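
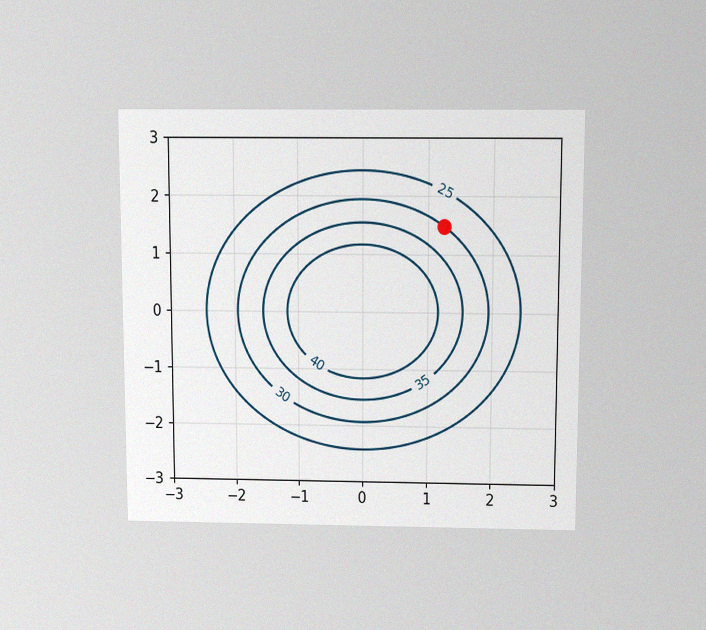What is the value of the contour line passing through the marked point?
30

The chart is viewed slightly from above, with some photo noise. The marked point sits on the contour labelled 30.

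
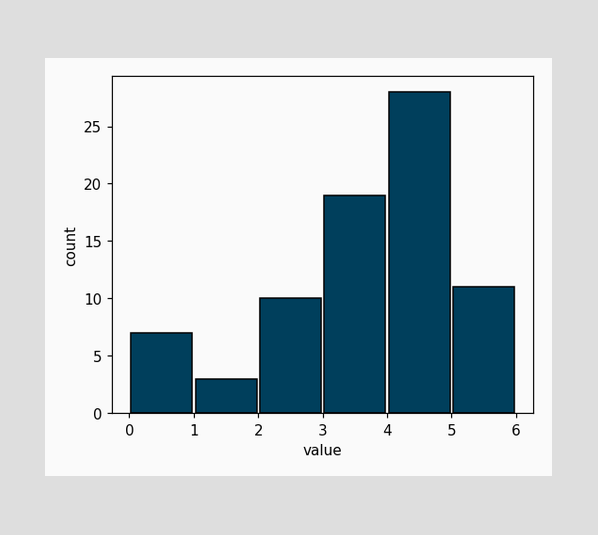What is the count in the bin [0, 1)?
7

The [0, 1) bin has height 7.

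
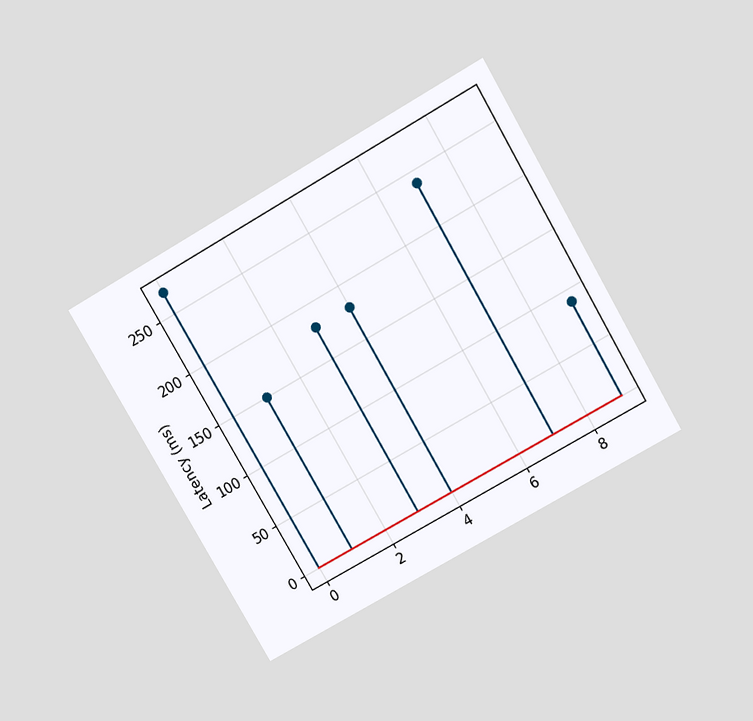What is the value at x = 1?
150ms

The chart is tilted about 30° counter-clockwise and viewed slightly from above. The stem at x=1 reaches 150ms.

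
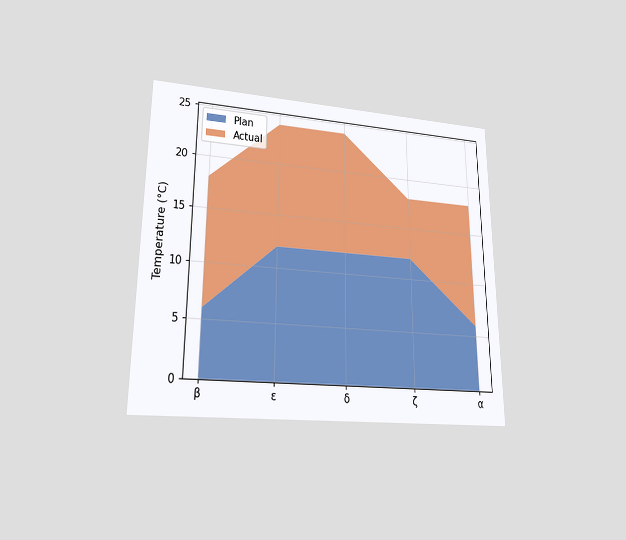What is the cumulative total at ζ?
18°C

The chart is viewed at a slight angle. The stacked total at ζ reaches 18°C.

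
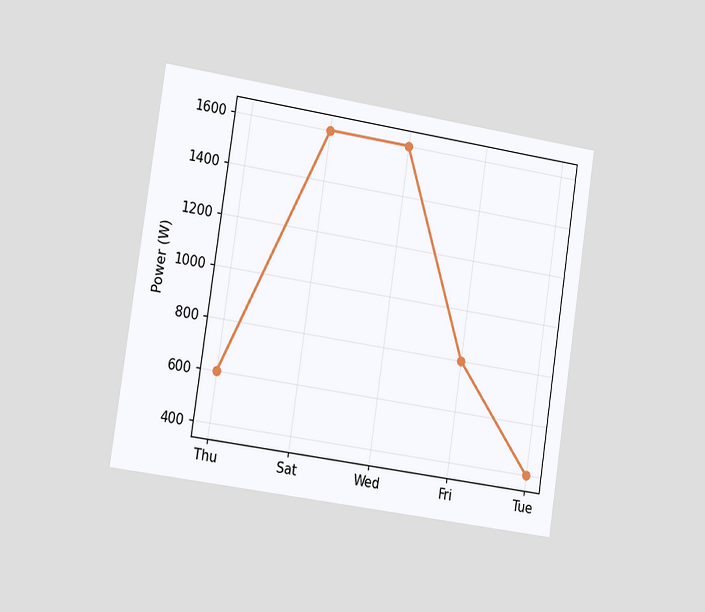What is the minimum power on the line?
400W

The chart is tilted about 8° clockwise and viewed slightly from the left. The lowest point is at Tue, and reading across to the y-axis gives 400W.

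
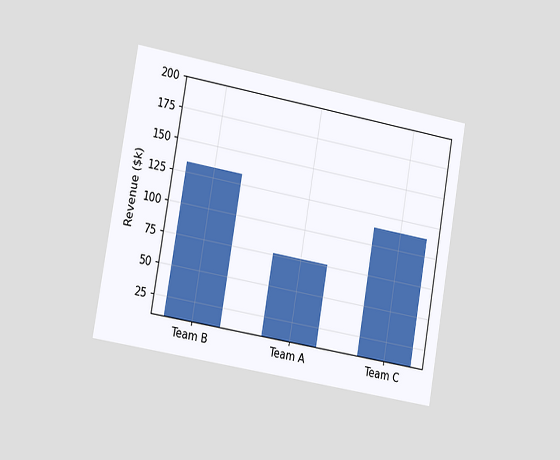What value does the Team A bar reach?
$76k

The chart is tilted about 10° clockwise and viewed slightly from the left. Reading along the chart's y-axis, the Team A bar reaches $76k.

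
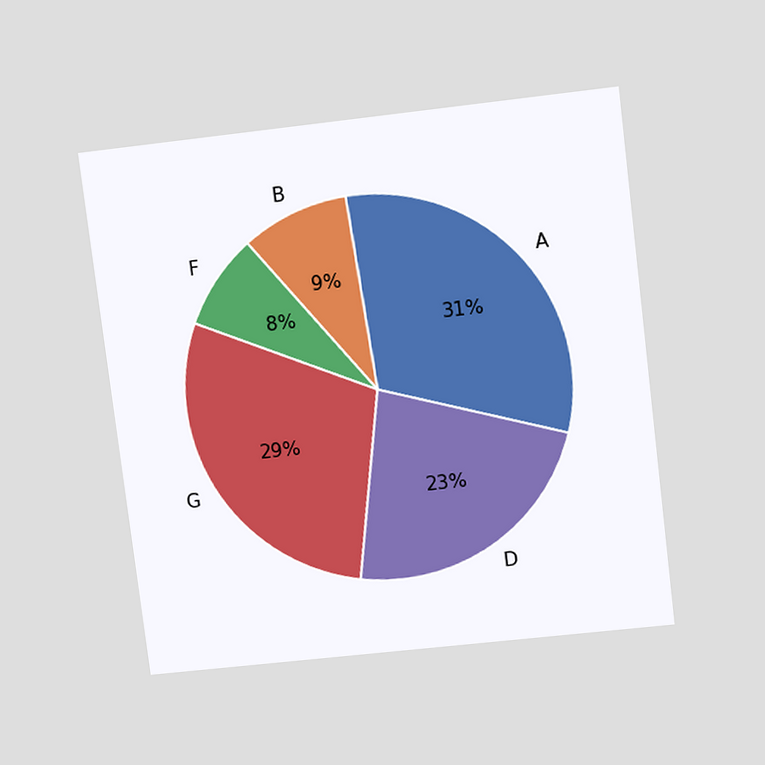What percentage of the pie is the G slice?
The chart is tilted about 7° counter-clockwise and viewed slightly from above. The G slice takes up 29% of the pie.

29%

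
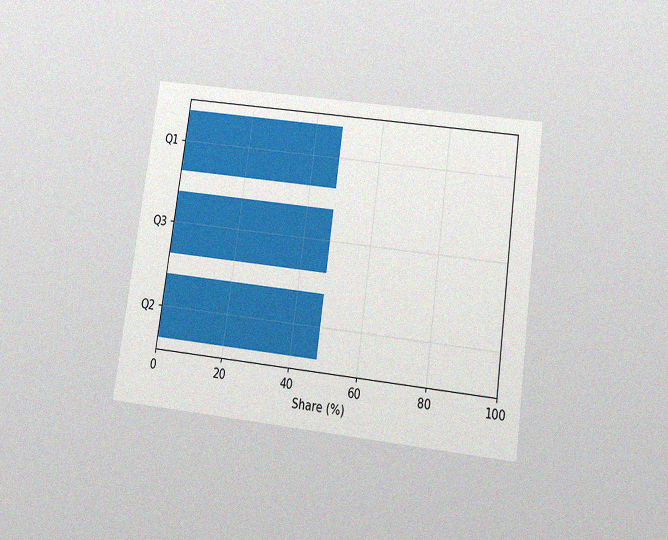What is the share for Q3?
The chart is tilted about 8° clockwise and viewed slightly from below, with some photo noise. Reading along the chart's x-axis, the Q3 bar reaches 48%.

48%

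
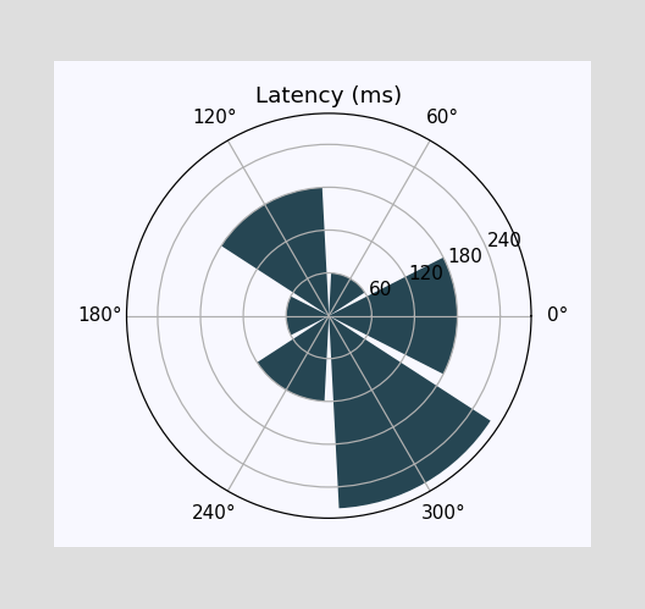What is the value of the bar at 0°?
The bar at 0° reaches 180ms on the radial axis.

180ms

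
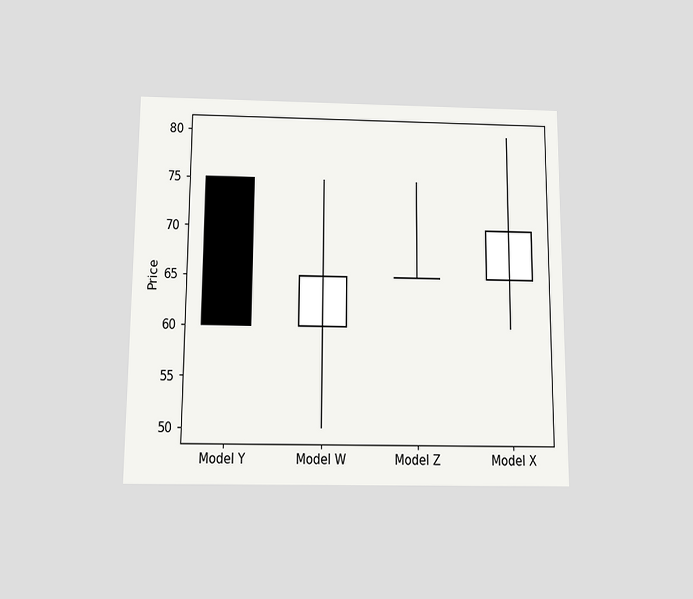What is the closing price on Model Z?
65

The chart is viewed slightly from below. The Model Z candle closes at 65.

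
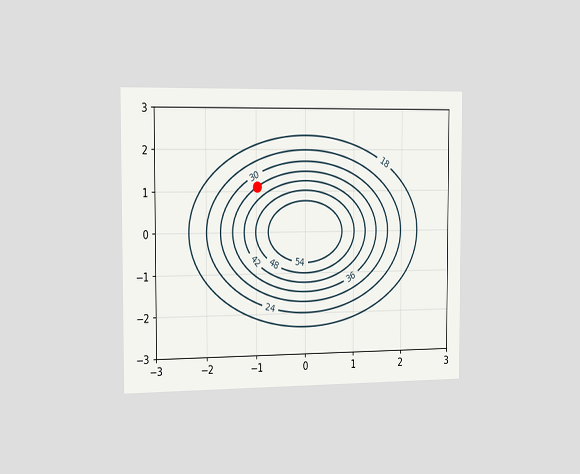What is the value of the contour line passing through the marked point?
The chart is viewed slightly from the left. The marked point sits on the contour labelled 36.

36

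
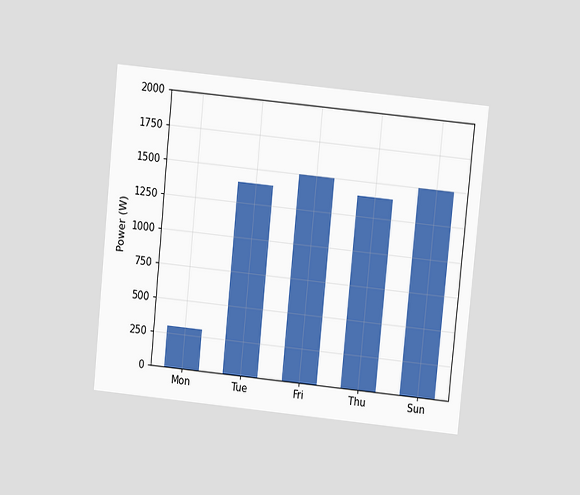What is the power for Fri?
The chart is tilted about 6° clockwise and viewed at a slight angle. Reading along the chart's y-axis, the Fri bar reaches 1500W.

1500W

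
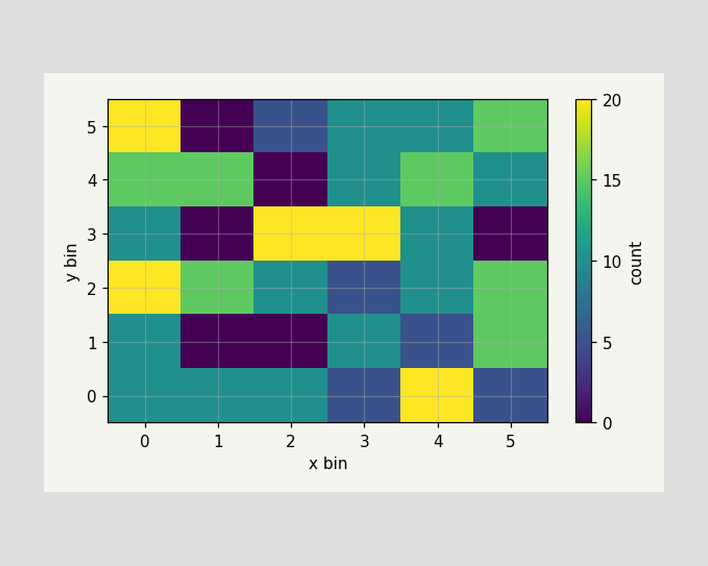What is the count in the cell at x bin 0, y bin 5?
20

Matching the cell (0, 5) against the colorbar gives 20.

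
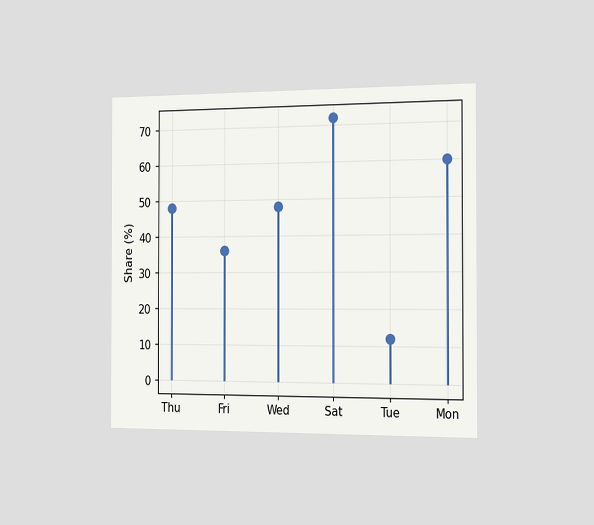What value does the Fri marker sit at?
36%

The chart is viewed slightly from the right. The Fri marker sits at 36%.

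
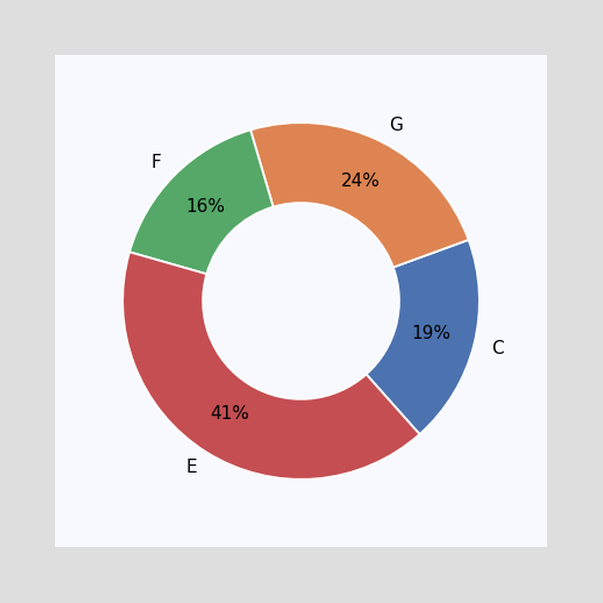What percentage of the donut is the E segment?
41%

The E segment takes up 41% of the ring.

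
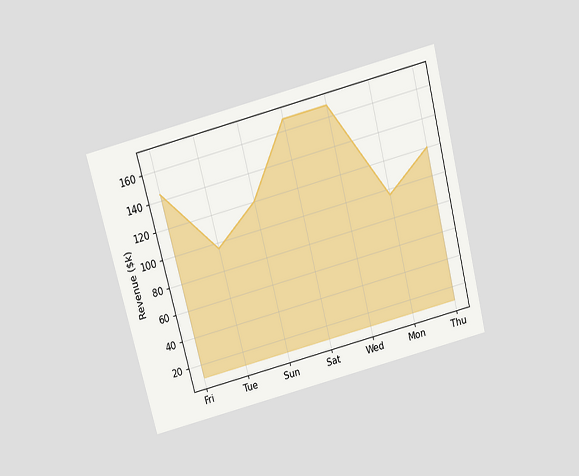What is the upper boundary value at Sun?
The chart is tilted about 14° counter-clockwise and viewed slightly from above. At Sun the upper boundary is at $120k.

$120k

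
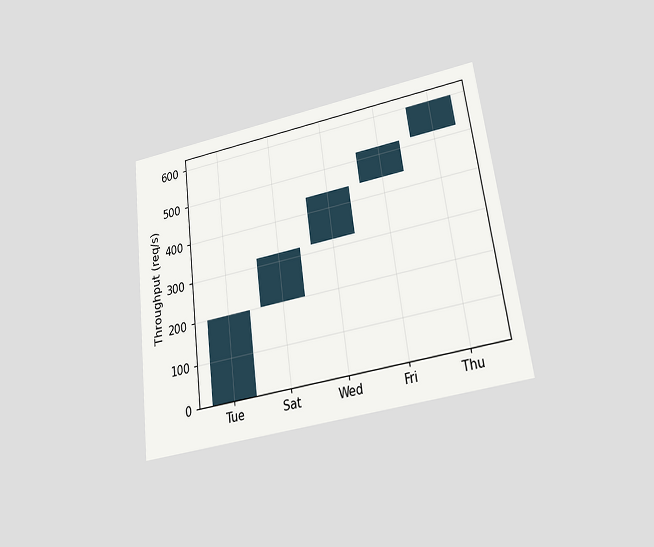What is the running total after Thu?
The chart is tilted about 7° counter-clockwise and viewed slightly from below. After Thu the running total reaches 600req/s.

600req/s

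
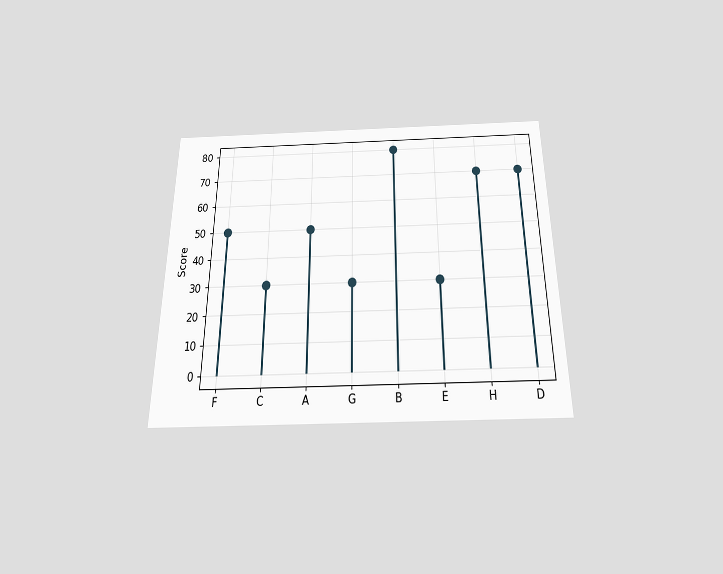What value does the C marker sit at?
30

The chart is viewed slightly from below. The C marker sits at 30.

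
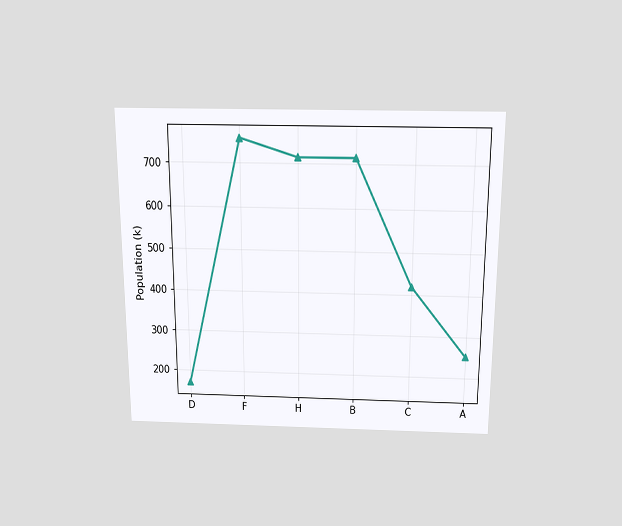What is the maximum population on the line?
756k

The chart is viewed slightly from above. The highest point is at F, and reading across to the y-axis gives 756k.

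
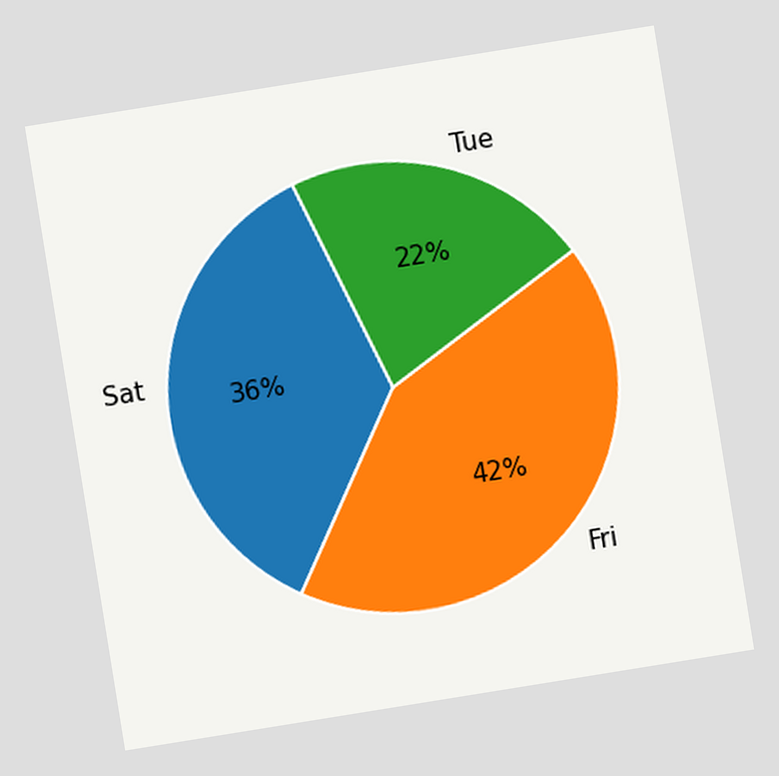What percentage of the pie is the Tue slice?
The chart is tilted about 9° counter-clockwise. The Tue slice takes up 22% of the pie.

22%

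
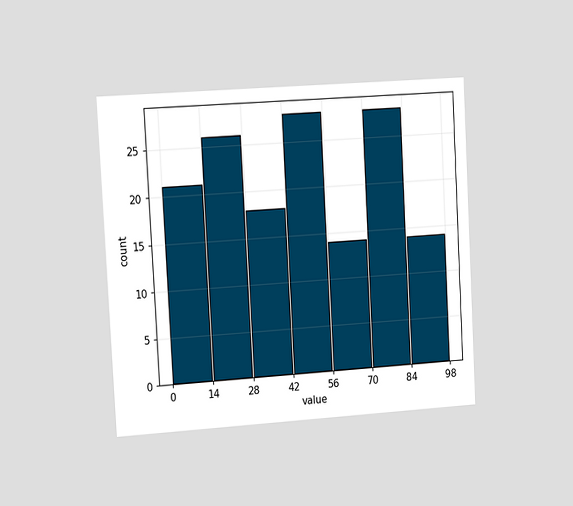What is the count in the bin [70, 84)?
The chart is tilted about 3° counter-clockwise and viewed slightly from the left. The [70, 84) bin has height 28.

28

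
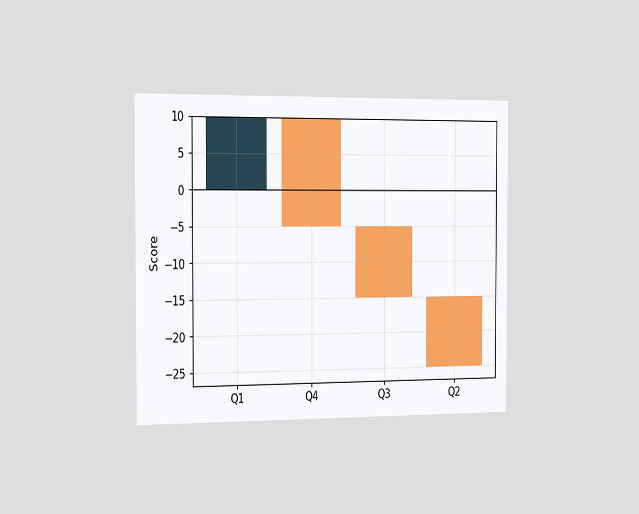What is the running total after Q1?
10

The chart is viewed slightly from the left. After Q1 the running total reaches 10.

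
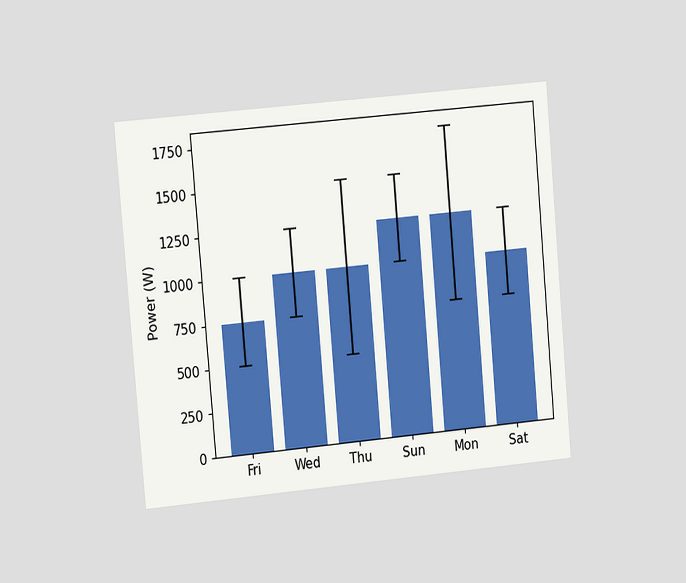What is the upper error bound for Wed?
The chart is tilted about 5° counter-clockwise and viewed slightly from the left. The Wed bar's upper whisker reaches 1250W.

1250W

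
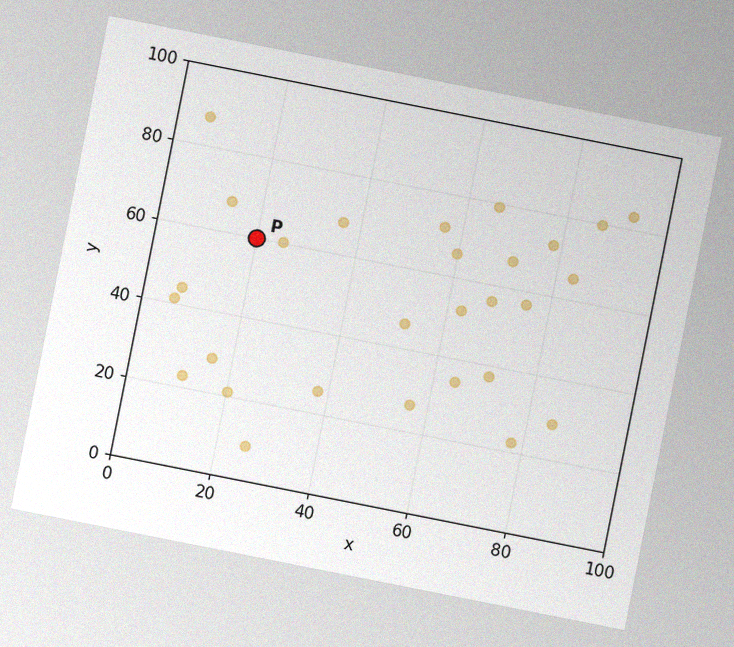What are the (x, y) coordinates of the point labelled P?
(20, 60)

The chart is tilted about 11° clockwise, with some photo noise. Following the gridlines from P to each axis, P sits at (20, 60).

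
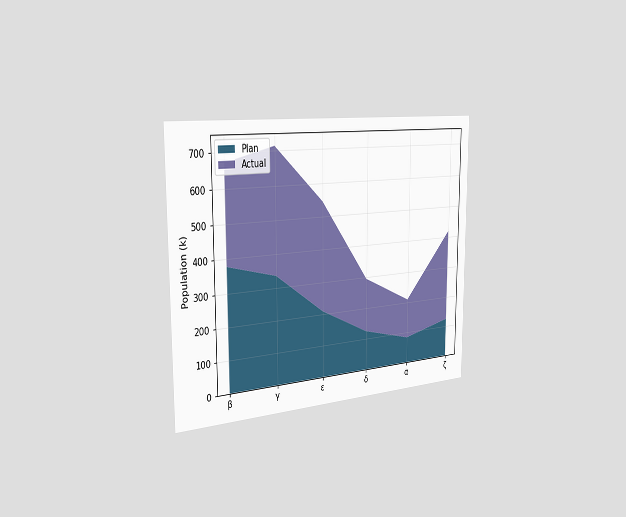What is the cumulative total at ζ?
The chart is viewed slightly from the left. The stacked total at ζ reaches 420k.

420k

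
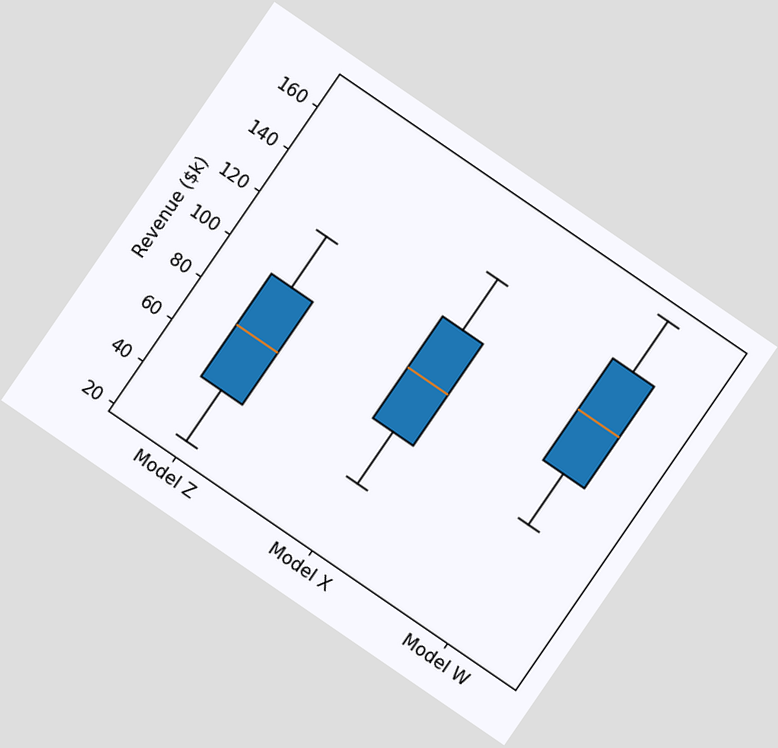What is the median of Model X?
The chart is tilted about 34° clockwise. The median line in the Model X box sits at $96k.

$96k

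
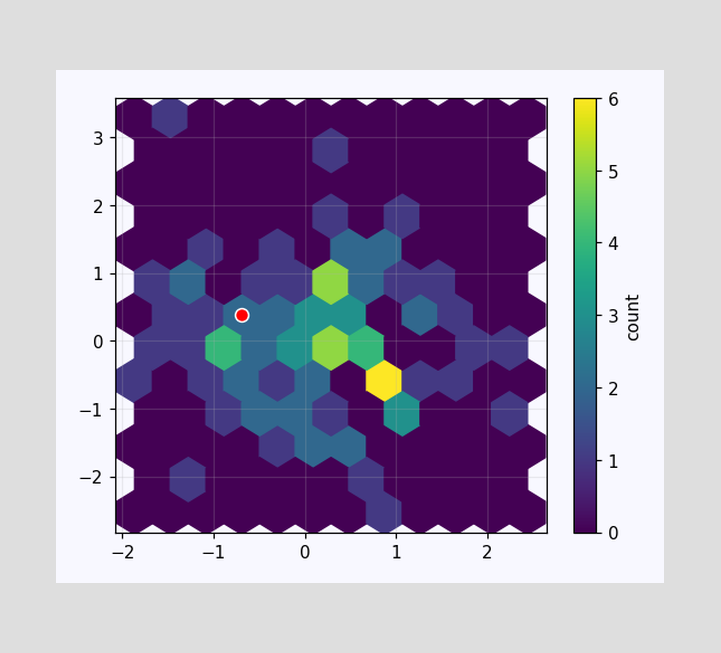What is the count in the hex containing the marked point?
2

The marked hex reads 2 on the colorbar.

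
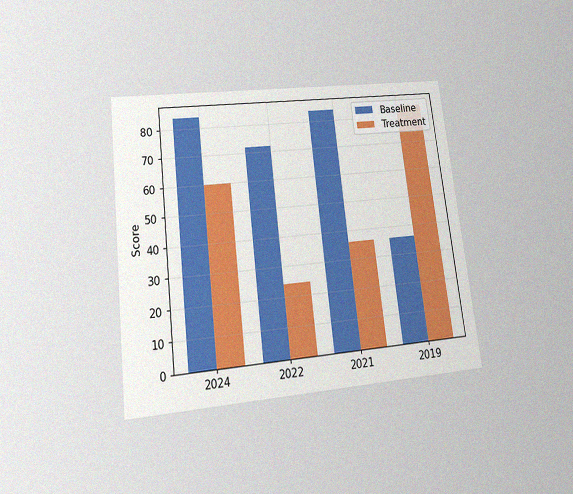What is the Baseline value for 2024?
The chart is tilted about 7° counter-clockwise and viewed at a slight angle, with some photo noise. The Baseline bar at 2024 reaches 84 on the y-axis.

84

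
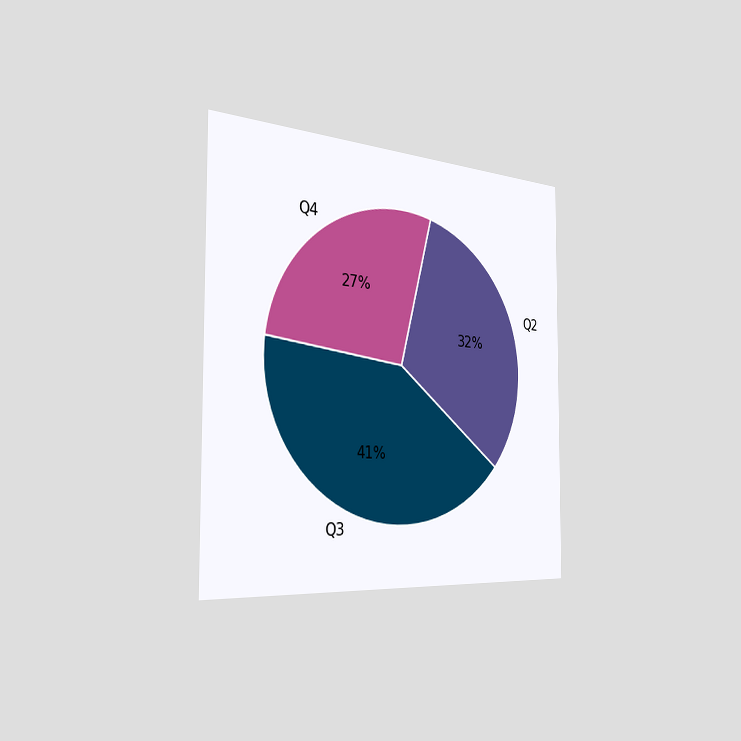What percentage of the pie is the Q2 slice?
32%

The chart is viewed slightly from the left. The Q2 slice takes up 32% of the pie.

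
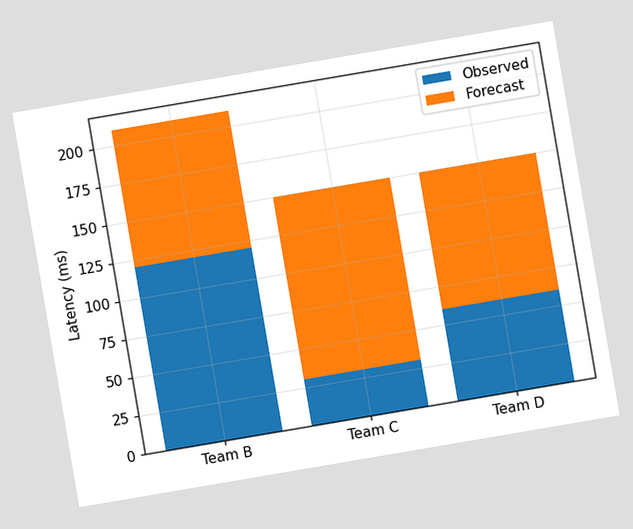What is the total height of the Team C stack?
150ms

The chart is tilted about 10° counter-clockwise. The Team C stack's top reaches 150ms on the y-axis.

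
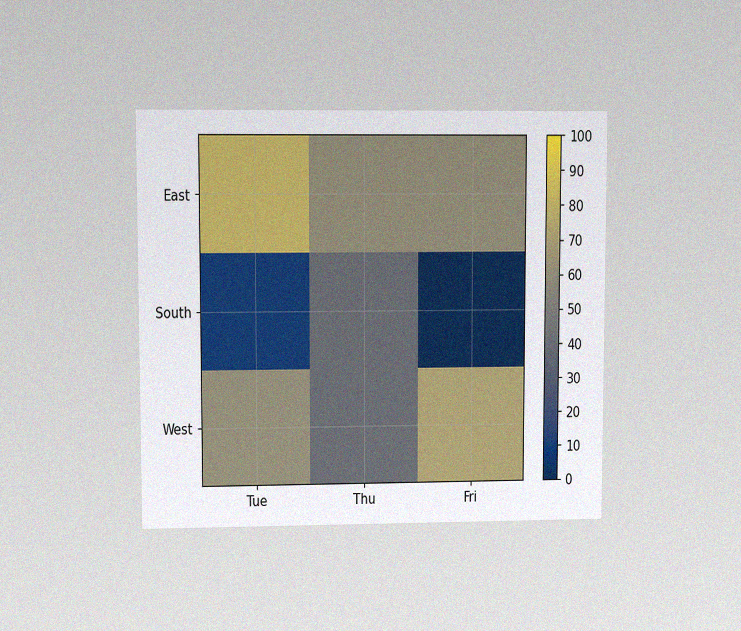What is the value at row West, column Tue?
The chart is viewed at a slight angle, with some photo noise. Matching cell (West, Tue) against the colorbar gives 60.

60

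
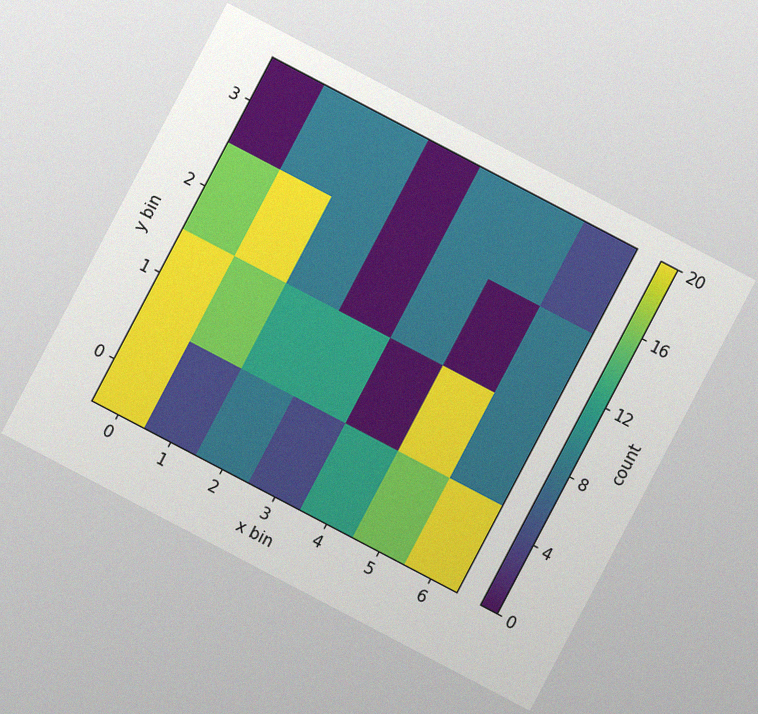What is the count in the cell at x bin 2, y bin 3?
The chart is tilted about 28° clockwise, with some photo noise. Matching the cell (2, 3) against the colorbar gives 8.

8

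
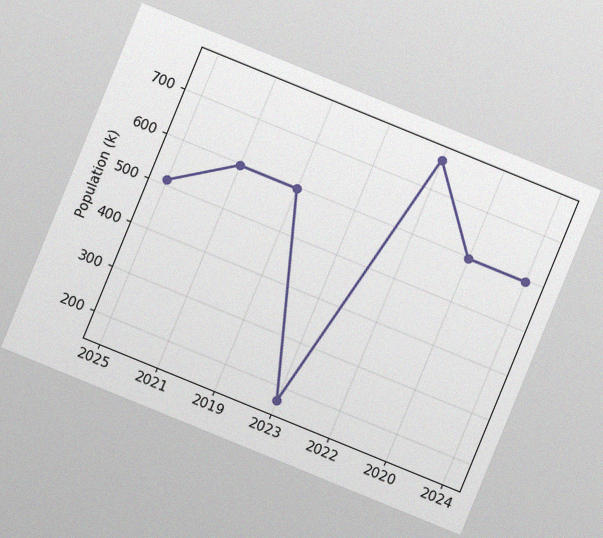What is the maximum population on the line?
765k

The chart is tilted about 22° clockwise, with some photo noise. The highest point is at 2022, and reading across to the y-axis gives 765k.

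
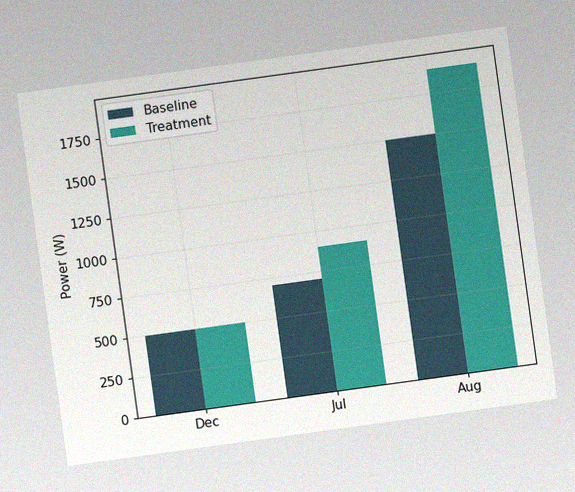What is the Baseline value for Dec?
500W

The chart is tilted about 8° counter-clockwise, with some photo noise. The Baseline bar at Dec reaches 500W on the y-axis.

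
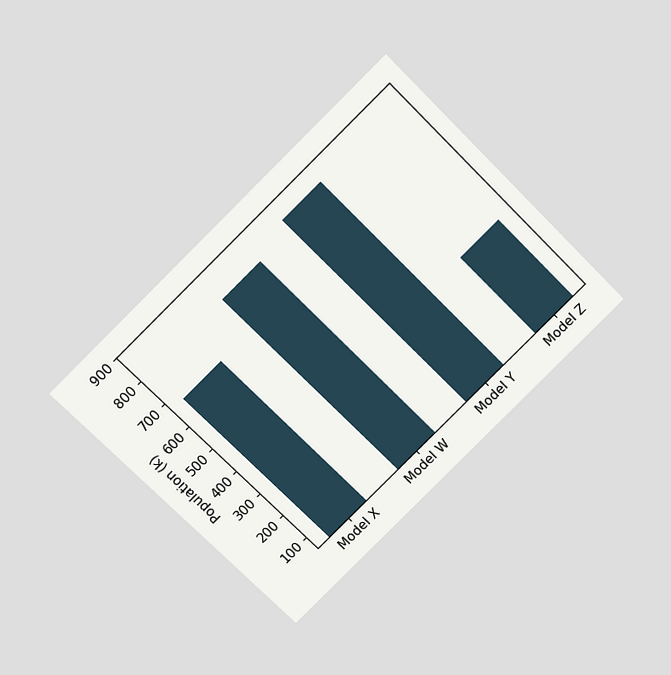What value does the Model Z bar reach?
The chart is tilted about 45° counter-clockwise and viewed slightly from above. Reading along the chart's y-axis, the Model Z bar reaches 378k.

378k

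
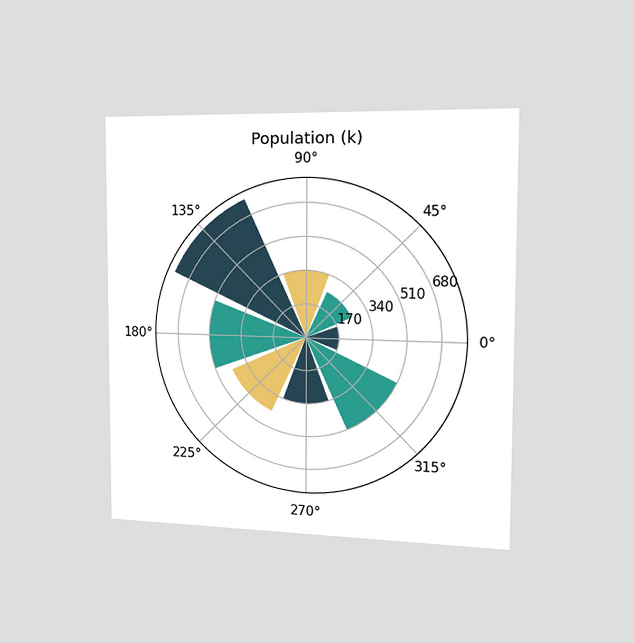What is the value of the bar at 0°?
The chart is viewed slightly from the right. The bar at 0° reaches 170k on the radial axis.

170k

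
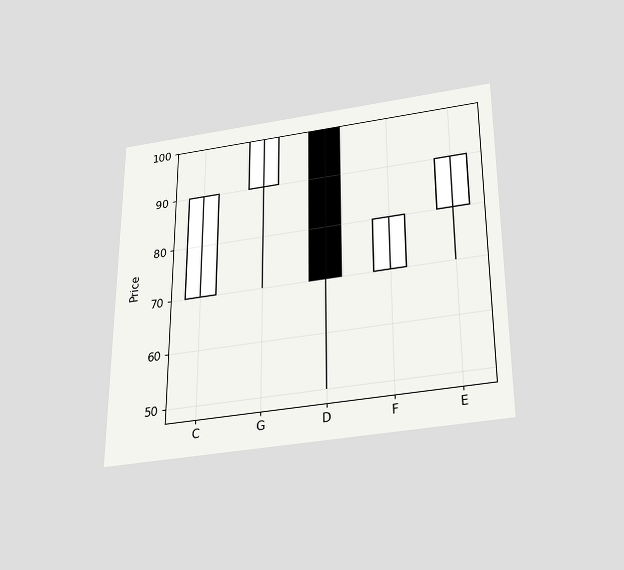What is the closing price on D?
70

The chart is viewed slightly from below. The D candle closes at 70.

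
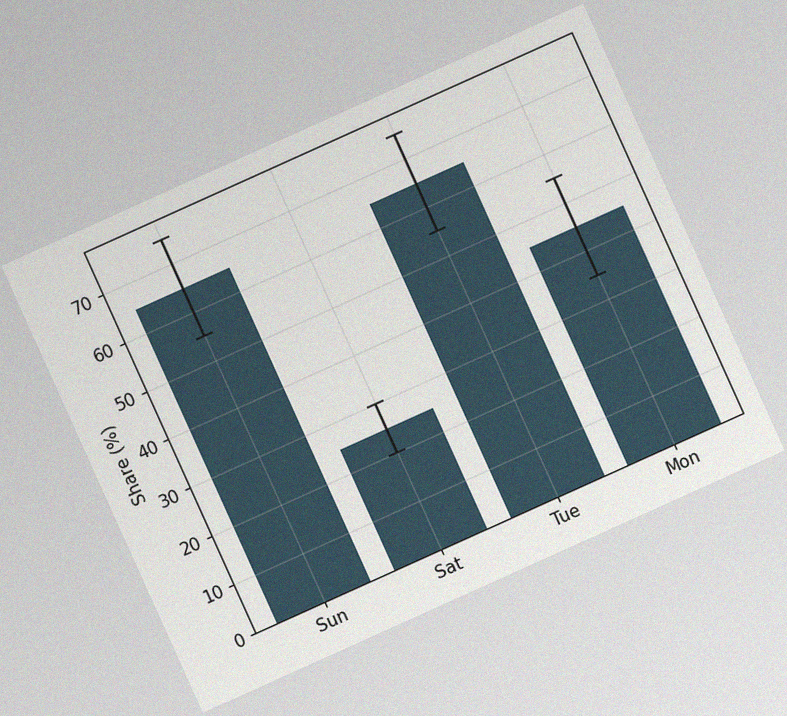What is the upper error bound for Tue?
75%

The chart is tilted about 24° counter-clockwise, with some photo noise. The Tue bar's upper whisker reaches 75%.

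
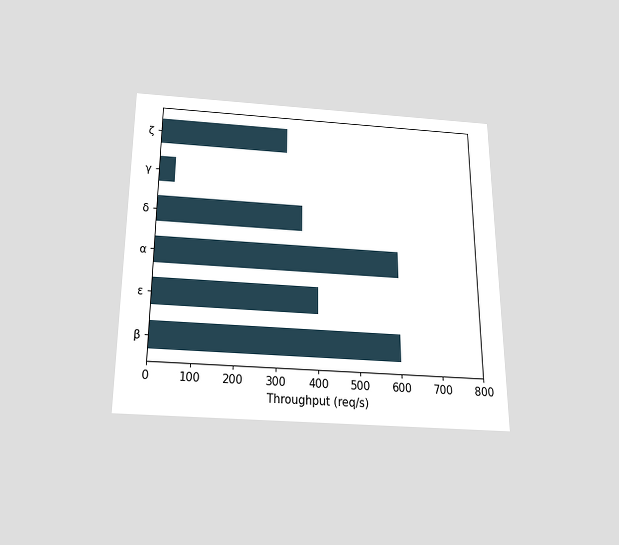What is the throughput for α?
600req/s

The chart is viewed slightly from below. Reading along the chart's x-axis, the α bar reaches 600req/s.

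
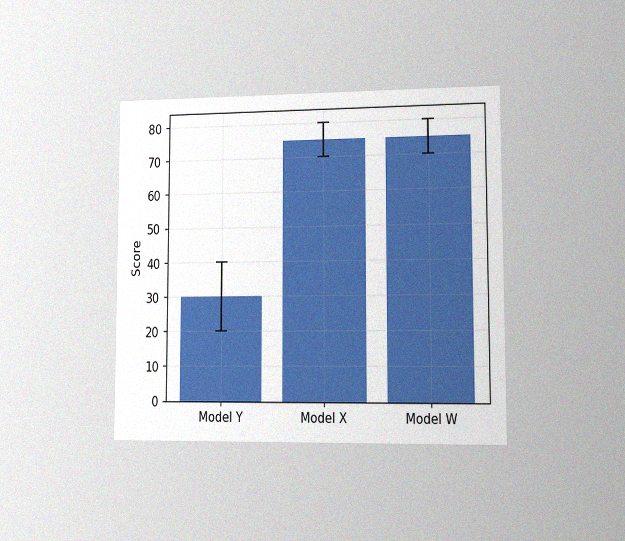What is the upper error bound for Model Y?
The chart is viewed slightly from the right, with some photo noise. The Model Y bar's upper whisker reaches 40.

40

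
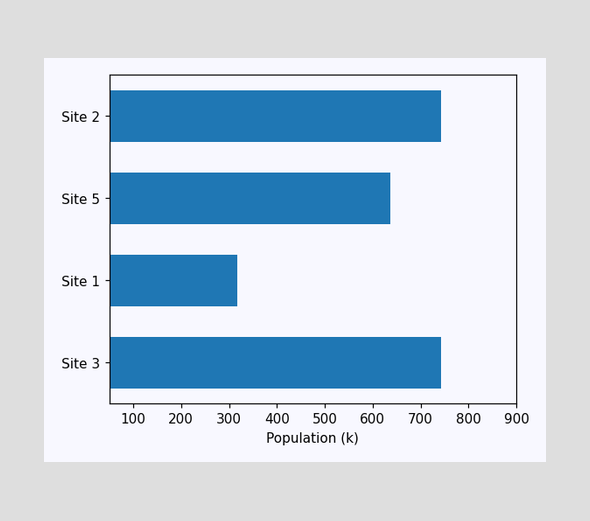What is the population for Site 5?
636k

Reading along the chart's x-axis, the Site 5 bar reaches 636k.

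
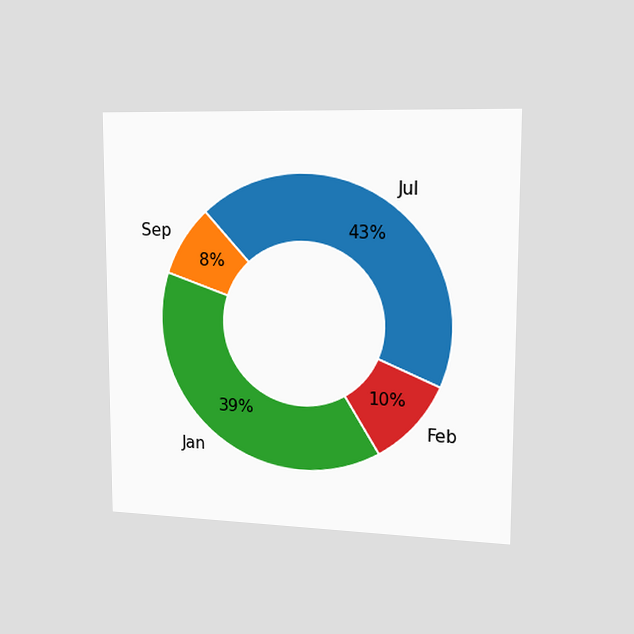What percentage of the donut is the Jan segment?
The chart is viewed slightly from the right. The Jan segment takes up 39% of the ring.

39%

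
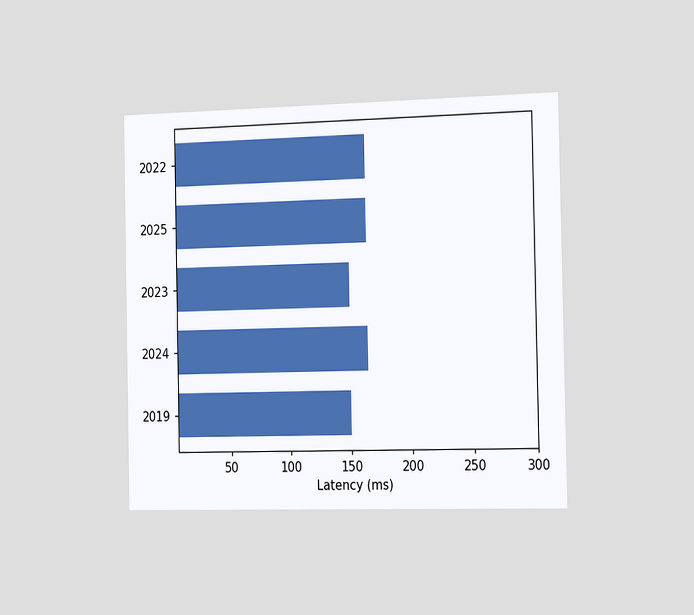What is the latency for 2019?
The chart is viewed slightly from the right. Reading along the chart's x-axis, the 2019 bar reaches 150ms.

150ms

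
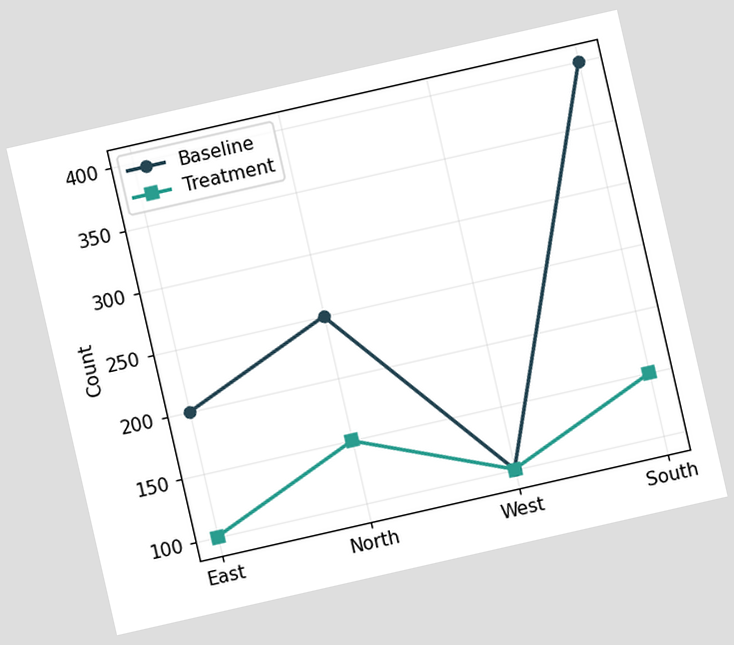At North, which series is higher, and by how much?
The chart is tilted about 13° counter-clockwise. At North, Baseline sits above the other line by 100.

Baseline, by 100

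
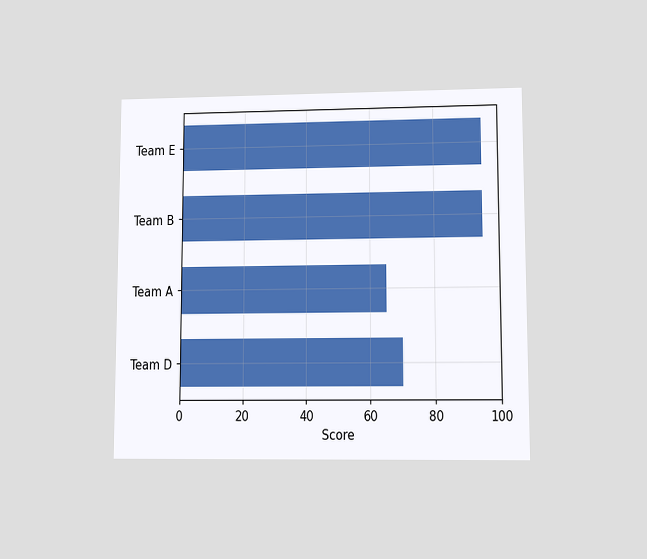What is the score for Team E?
95

The chart is viewed at a slight angle. Reading along the chart's x-axis, the Team E bar reaches 95.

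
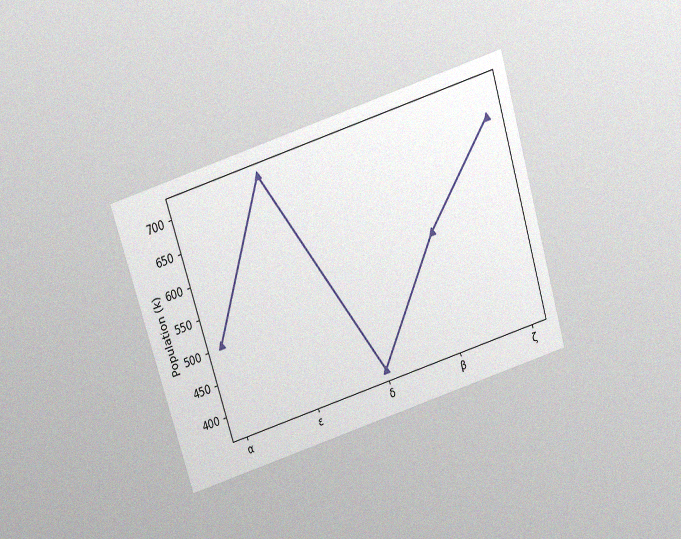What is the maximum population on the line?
714k

The chart is tilted about 17° counter-clockwise and viewed slightly from above, with some photo noise. The highest point is at ε, and reading across to the y-axis gives 714k.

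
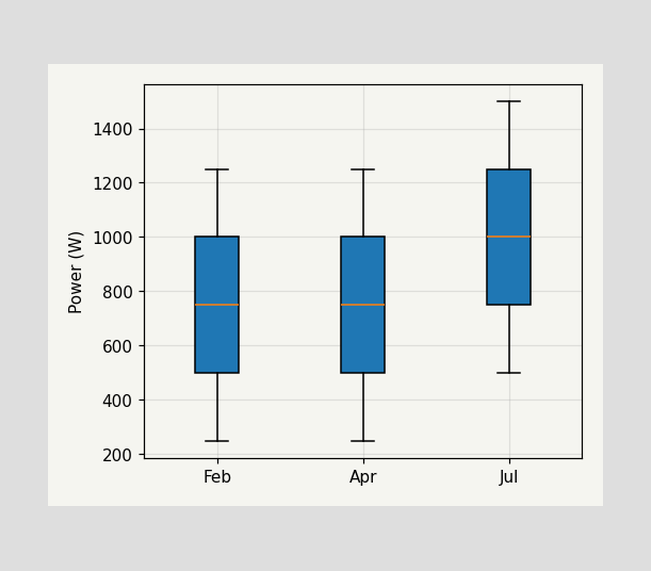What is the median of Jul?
The median line in the Jul box sits at 1000W.

1000W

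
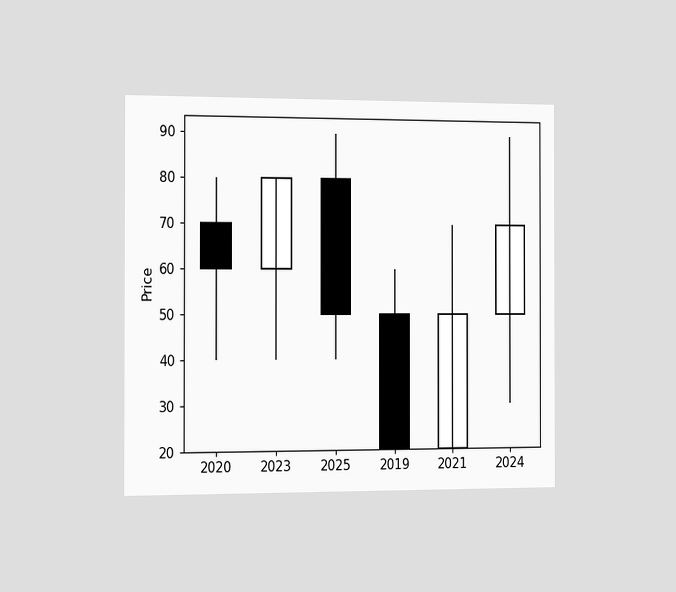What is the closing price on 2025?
50

The chart is viewed slightly from the left. The 2025 candle closes at 50.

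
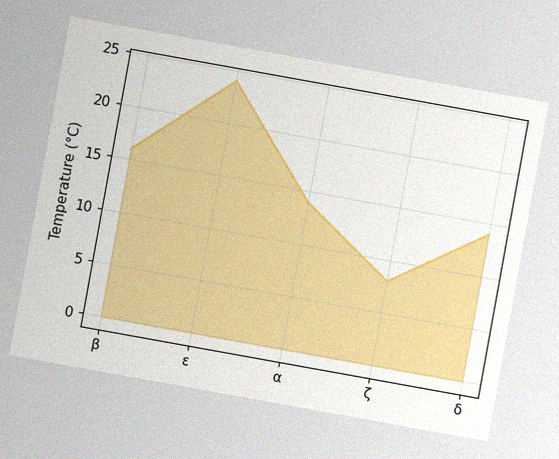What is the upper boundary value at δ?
The chart is tilted about 10° clockwise, with some photo noise. At δ the upper boundary is at 14°C.

14°C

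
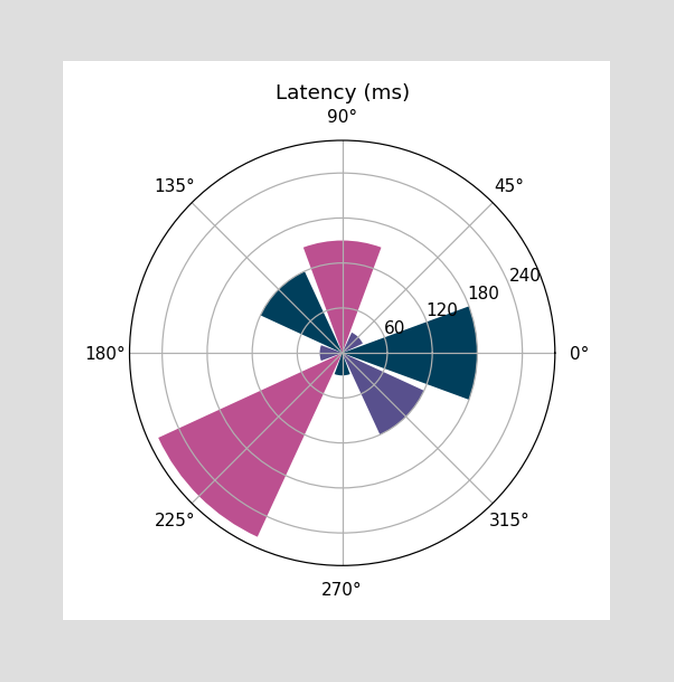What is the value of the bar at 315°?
120ms

The bar at 315° reaches 120ms on the radial axis.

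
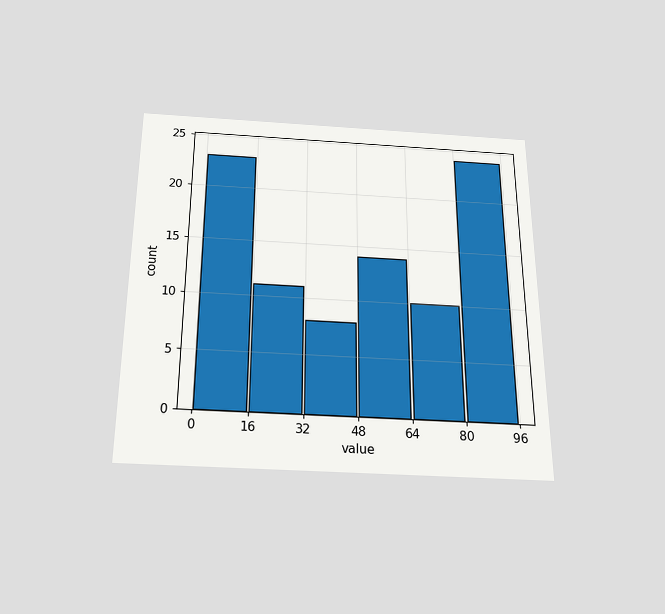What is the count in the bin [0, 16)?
23

The chart is viewed slightly from below. The [0, 16) bin has height 23.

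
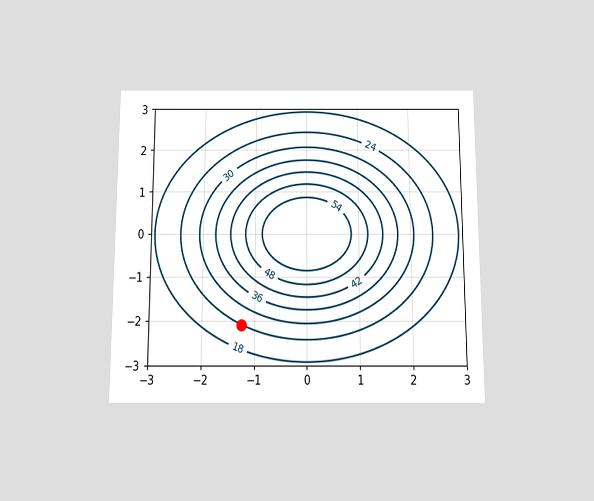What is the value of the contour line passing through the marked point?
The chart is viewed slightly from below. The marked point sits on the contour labelled 24.

24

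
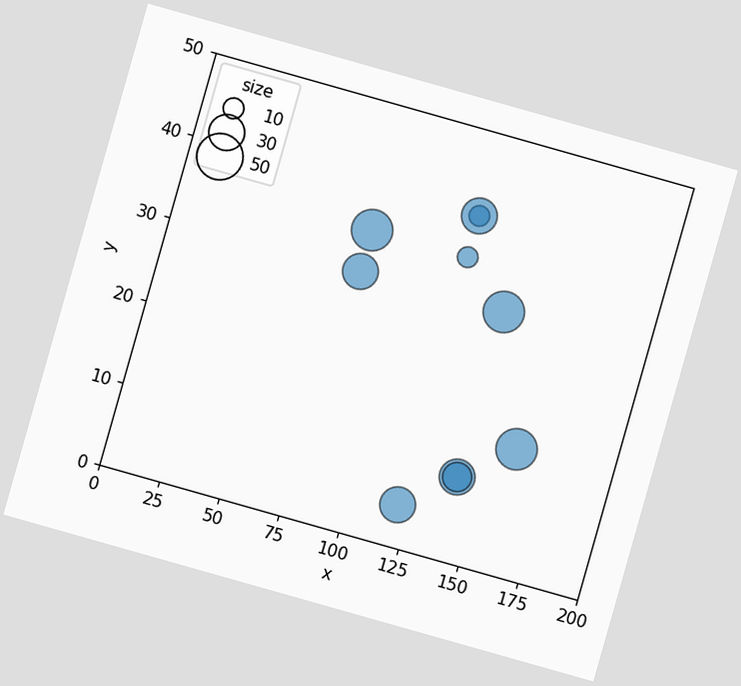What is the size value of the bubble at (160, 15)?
The chart is tilted about 16° clockwise. Matching the bubble at (160, 15) against the size legend gives 40.

40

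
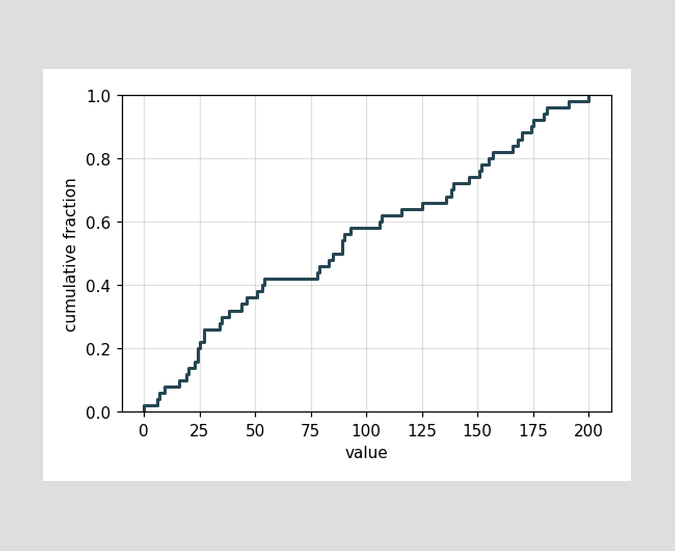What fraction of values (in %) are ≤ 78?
At x=78 the ECDF step is at 44%.

44%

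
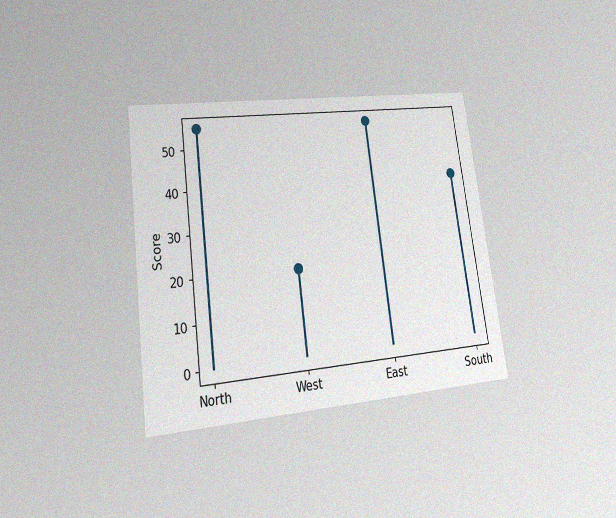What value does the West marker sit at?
20

The chart is tilted about 8° counter-clockwise and viewed at a slight angle, with some photo noise. The West marker sits at 20.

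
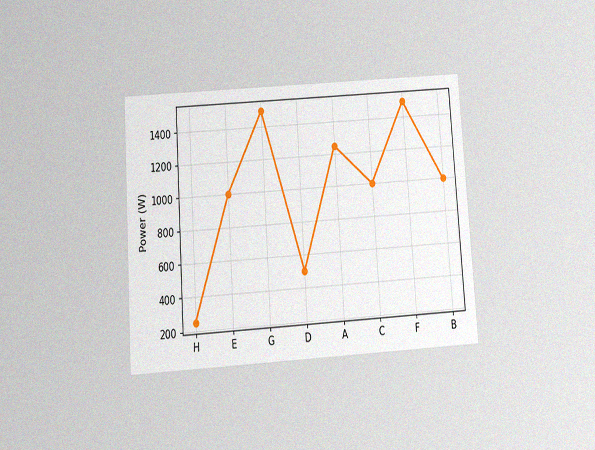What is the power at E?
1000W

The chart is tilted about 4° counter-clockwise and viewed slightly from below, with some photo noise. At E, the line is at 1000W.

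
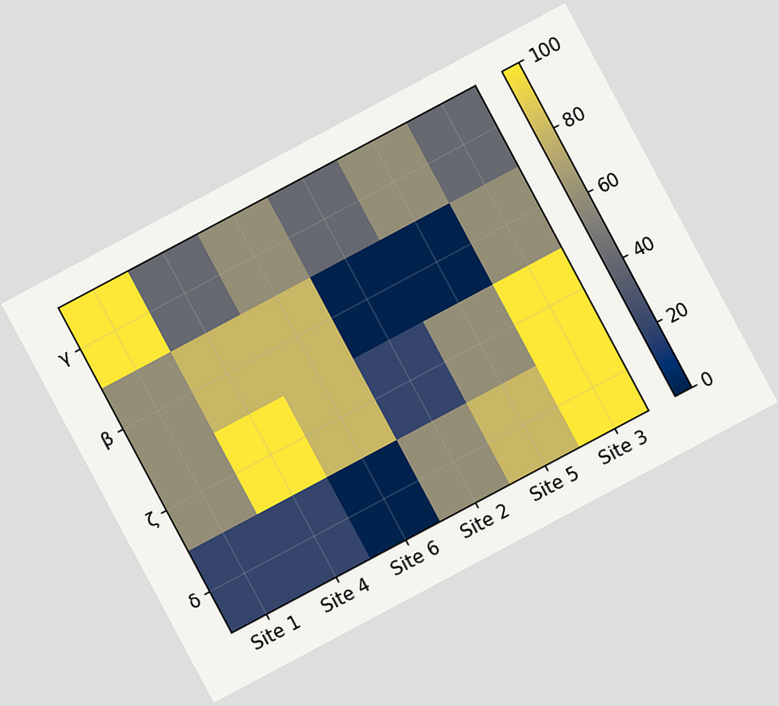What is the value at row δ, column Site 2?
60

The chart is tilted about 28° counter-clockwise. Matching cell (δ, Site 2) against the colorbar gives 60.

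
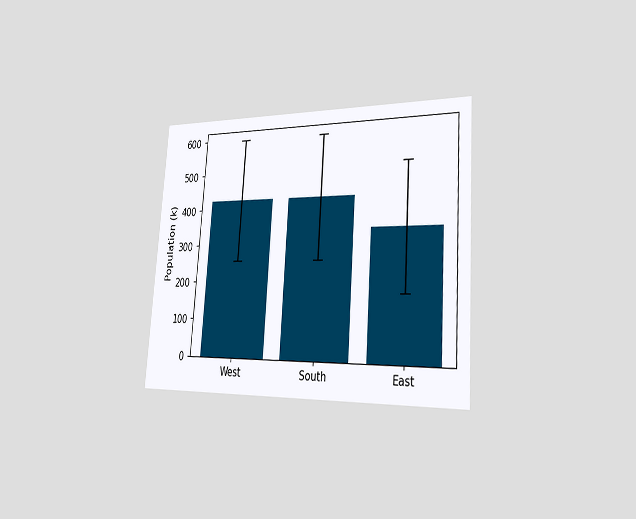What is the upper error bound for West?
595k

The chart is tilted about 4° clockwise and viewed slightly from the right. The West bar's upper whisker reaches 595k.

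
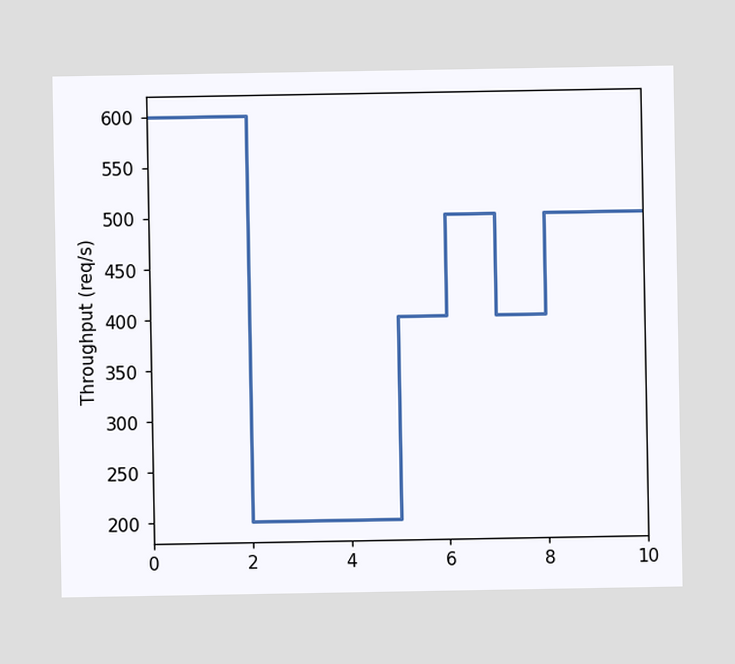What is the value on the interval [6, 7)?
On [6, 7) the step sits at 500req/s.

500req/s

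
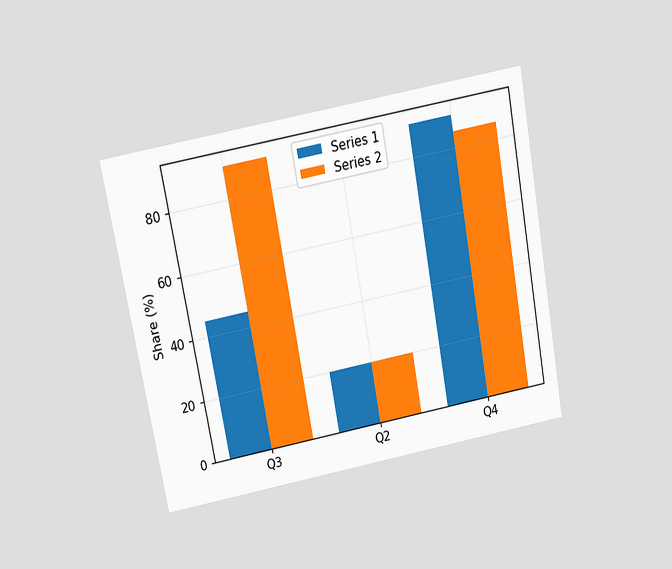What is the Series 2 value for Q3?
The chart is tilted about 10° counter-clockwise and viewed slightly from above. The Series 2 bar at Q3 reaches 90% on the y-axis.

90%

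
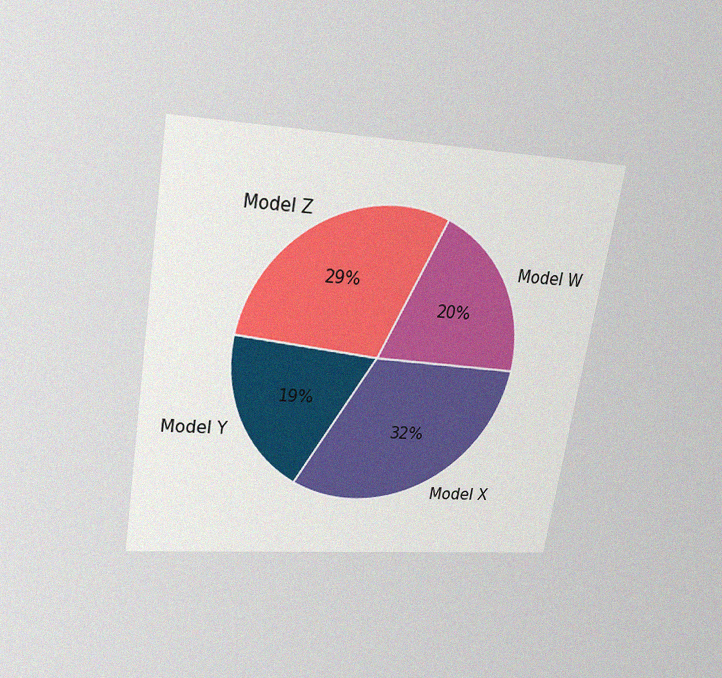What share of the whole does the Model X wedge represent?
The chart is tilted about 9° clockwise and viewed slightly from above, with some photo noise. The Model X slice takes up 32% of the pie.

32%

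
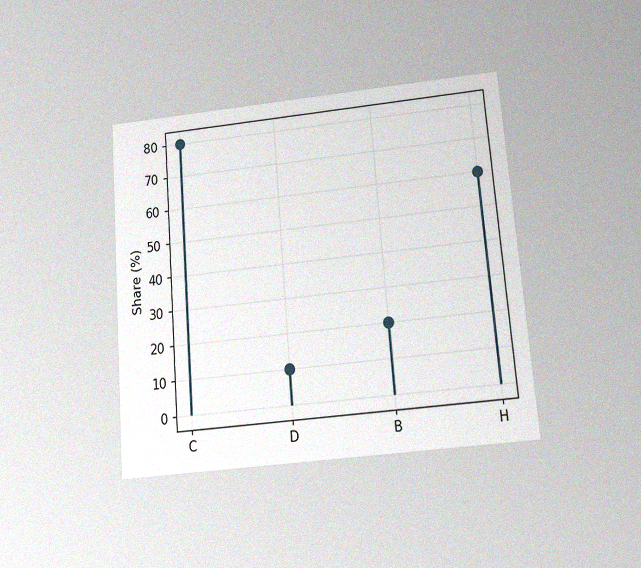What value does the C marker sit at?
80%

The chart is tilted about 5° counter-clockwise and viewed slightly from below, with some photo noise. The C marker sits at 80%.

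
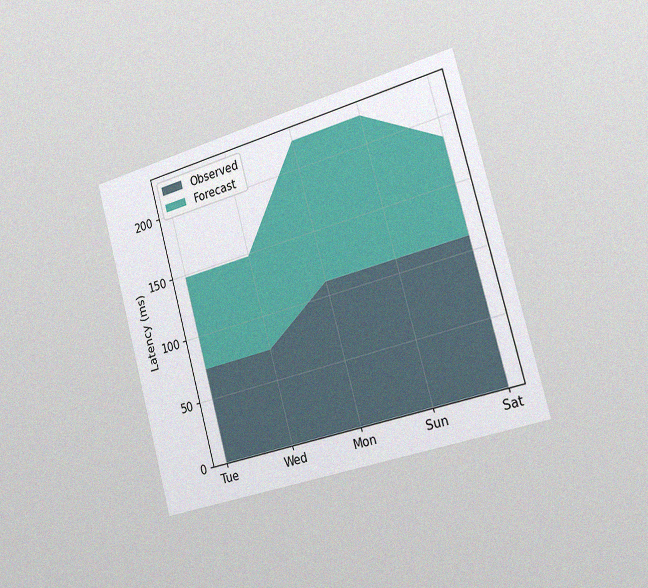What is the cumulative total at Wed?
The chart is tilted about 15° counter-clockwise and viewed slightly from the right, with some photo noise. The stacked total at Wed reaches 148ms.

148ms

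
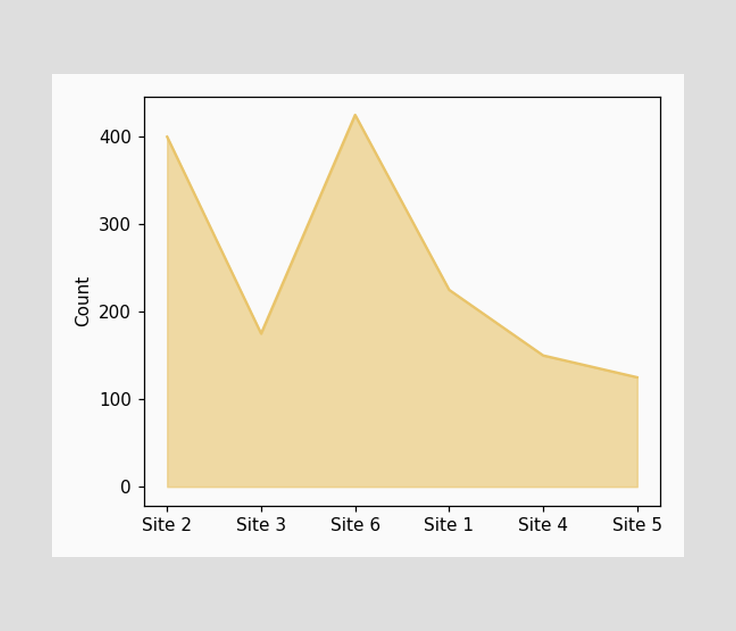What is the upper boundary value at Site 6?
425

At Site 6 the upper boundary is at 425.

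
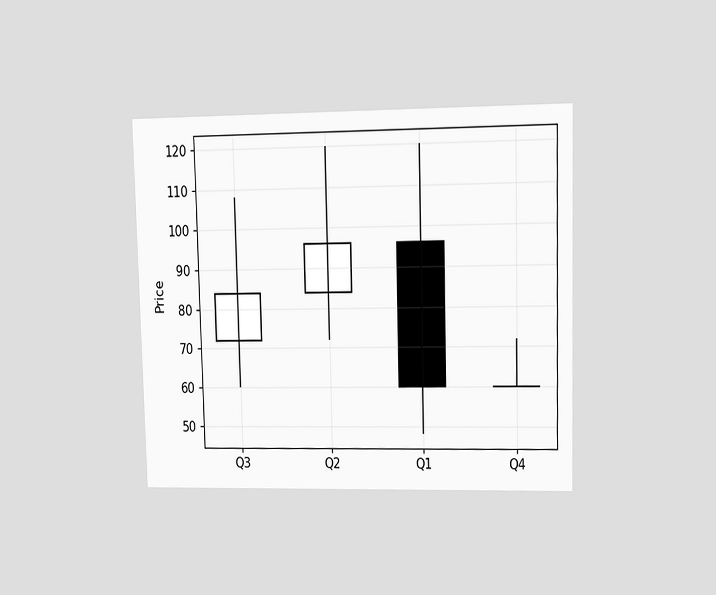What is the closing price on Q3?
84

The chart is viewed at a slight angle. The Q3 candle closes at 84.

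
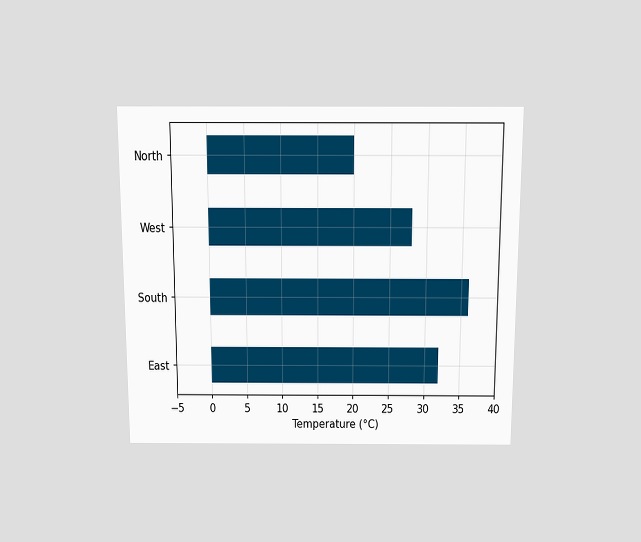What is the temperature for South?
36°C

The chart is viewed slightly from above. Reading along the chart's x-axis, the South bar reaches 36°C.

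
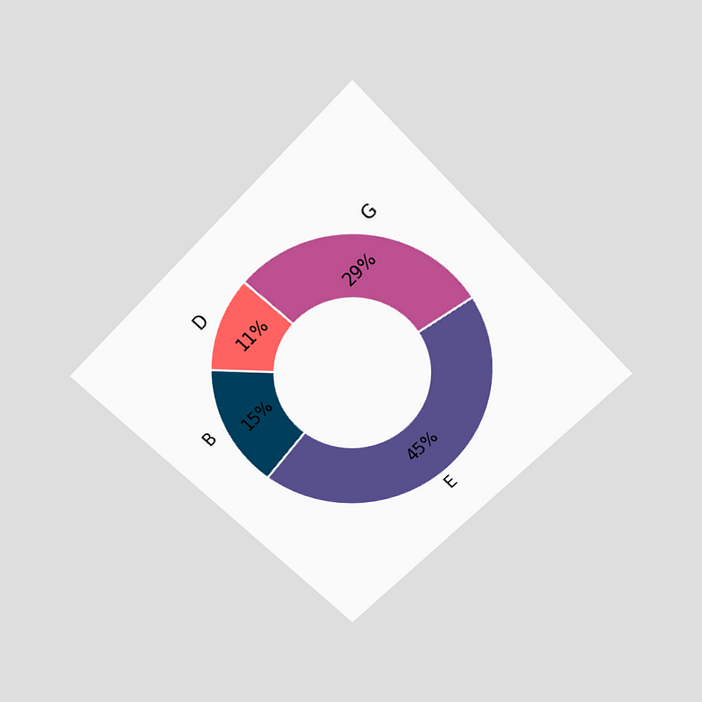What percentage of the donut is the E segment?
45%

The chart is tilted about 45° counter-clockwise and viewed slightly from above. The E segment takes up 45% of the ring.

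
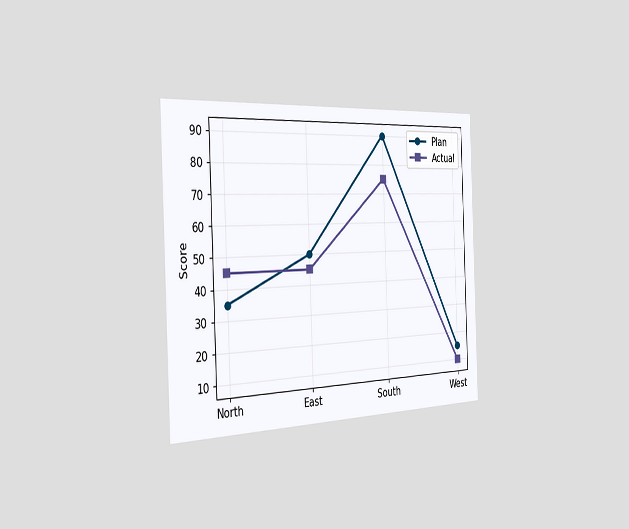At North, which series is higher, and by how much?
The chart is tilted about 2° counter-clockwise and viewed slightly from the left. At North, Actual sits above the other line by 10.

Actual, by 10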